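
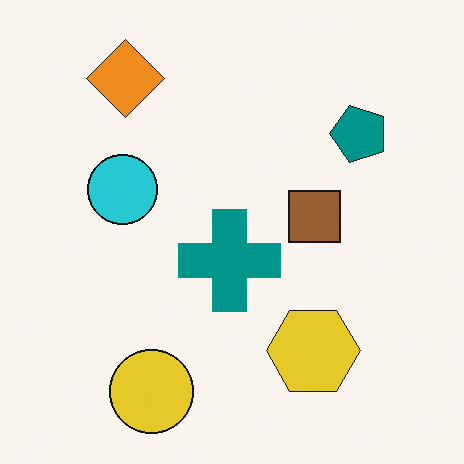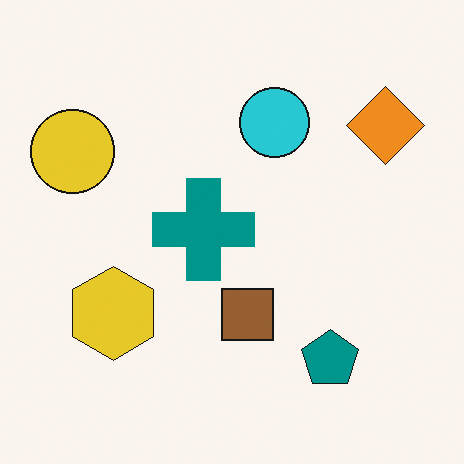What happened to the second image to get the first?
The first image is the second rotated 90° counter-clockwise.

The orange diamond sits in the top-right of the second image and the top-left of the first — consistent with a whole-image 90° counter-clockwise rotation.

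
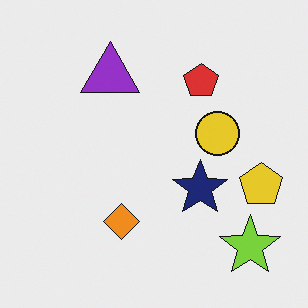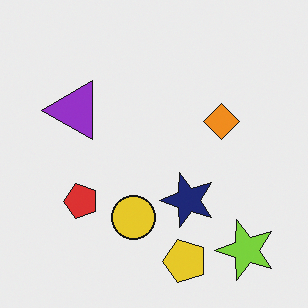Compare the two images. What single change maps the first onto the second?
It was transposed (reflected across the top-left ↔ bottom-right diagonal).

Shapes have swapped their row and column positions — what was in the top-right is now in the bottom-left — a diagonal reflection.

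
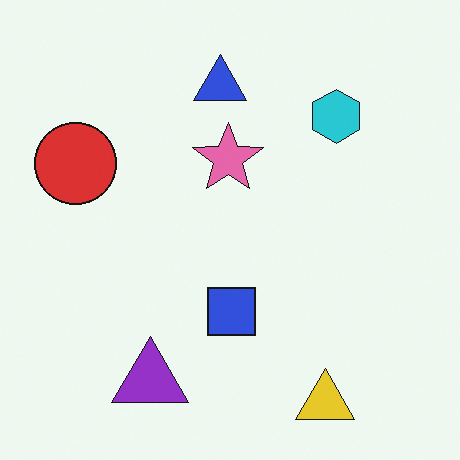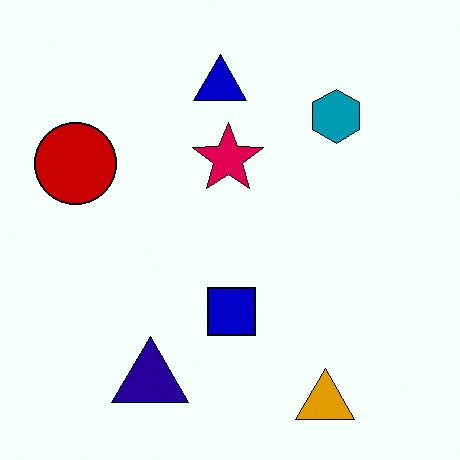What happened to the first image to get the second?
It was given much higher contrast.

Tones are pushed away from mid-grey across the whole image — a global contrast change.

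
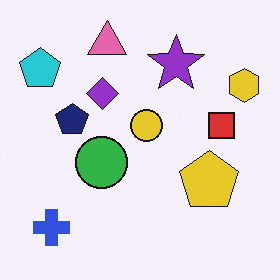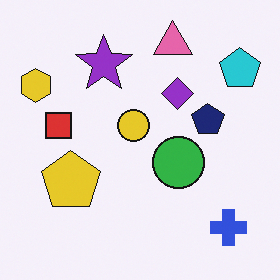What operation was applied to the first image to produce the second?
This is the original image flipped horizontally (left ↔ right).

The yellow hexagon is in the top-right of the first image and the top-left of the second — shapes on opposite sides of the vertical midline have swapped in a mirror flip.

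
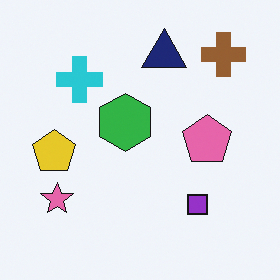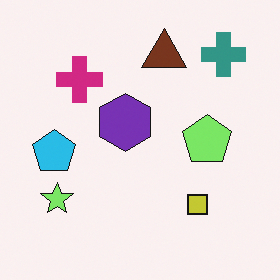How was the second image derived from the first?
The image was hue-shifted by a moderate amount.

Every shape's color has rotated by the same amount around the hue wheel — a uniform hue shift.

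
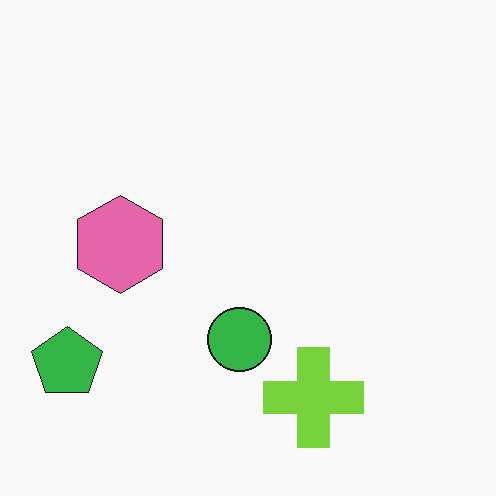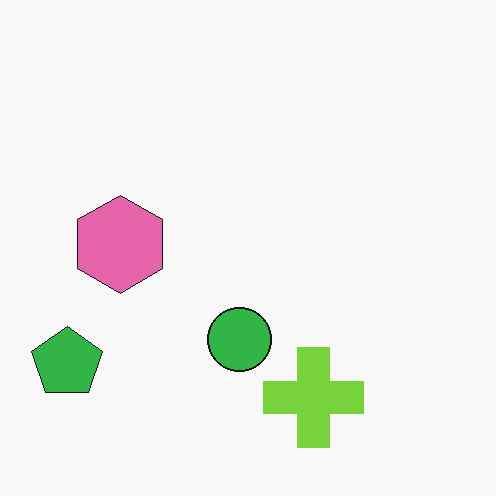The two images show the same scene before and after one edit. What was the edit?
This is the original image JPEG-compressed with visible artifacts.

Blocky 8×8 compression artifacts appear around shape edges and the flat background shows ringing — characteristic JPEG degradation.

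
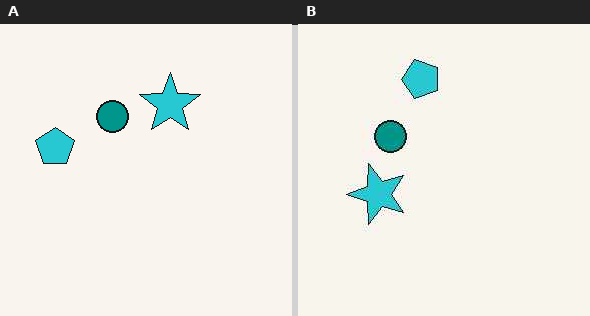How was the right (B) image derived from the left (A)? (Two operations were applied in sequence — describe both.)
It was given moderate JPEG compression, then transposed (reflected across the top-left ↔ bottom-right diagonal).

Blocky 8×8 compression artifacts appear around shape edges and the flat background shows ringing — characteristic JPEG degradation. Shapes have swapped their row and column positions — what was in the top-right is now in the bottom-left — a diagonal reflection.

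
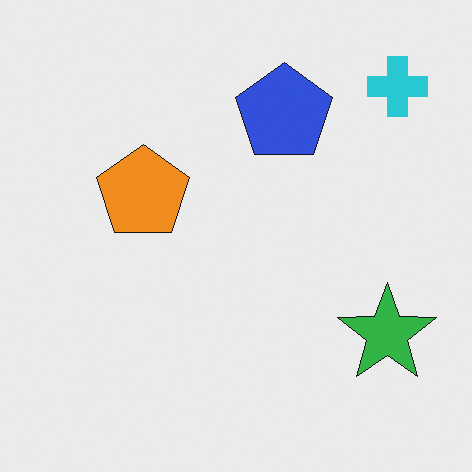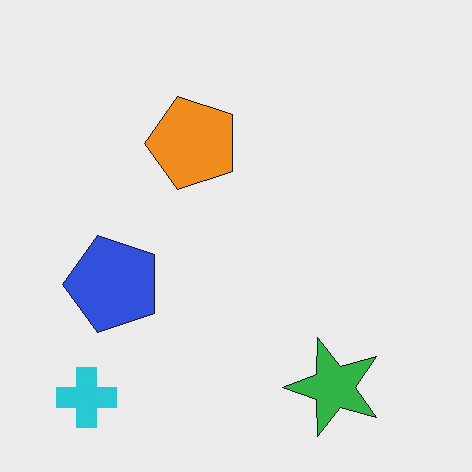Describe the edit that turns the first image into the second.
This is the original image transposed (reflected across the top-left ↔ bottom-right diagonal).

Shapes have swapped their row and column positions — what was in the top-right is now in the bottom-left — a diagonal reflection.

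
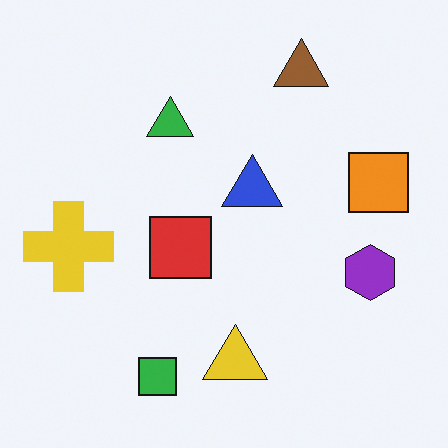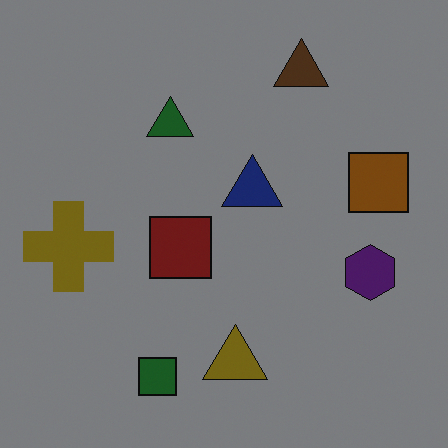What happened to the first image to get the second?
This is the original image substantially darkened.

Every pixel — background and shapes alike — is uniformly darkened.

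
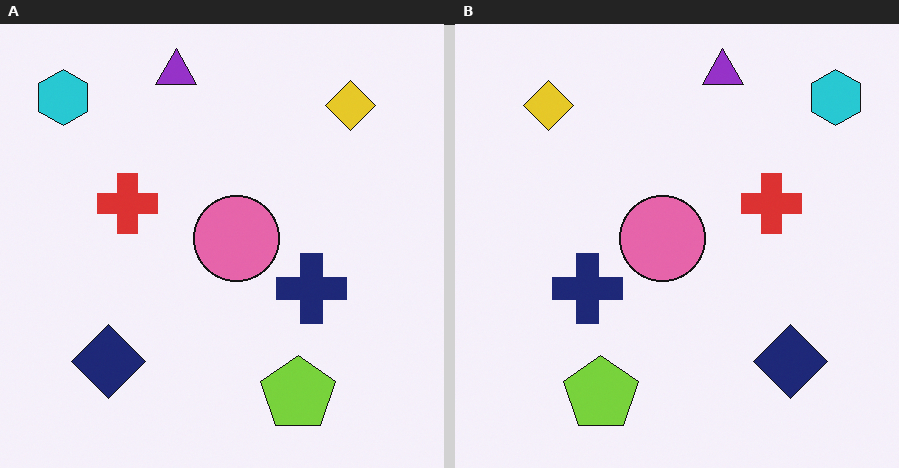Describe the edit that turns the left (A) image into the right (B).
The right (B) image is the left (A) flipped horizontally (left ↔ right).

The cyan hexagon is in the top-left of the left (A) image and the top-right of the right (B) — shapes on opposite sides of the vertical midline have swapped in a mirror flip.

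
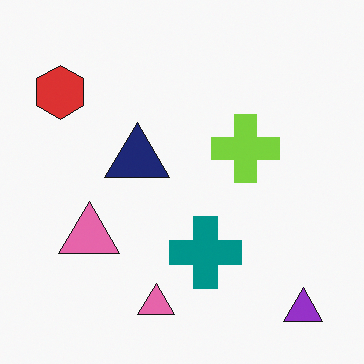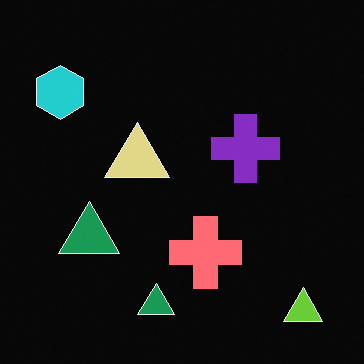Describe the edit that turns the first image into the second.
The second image is the first color-inverted (negative).

The light background has become dark and every shape's color is its complement — a photographic negative.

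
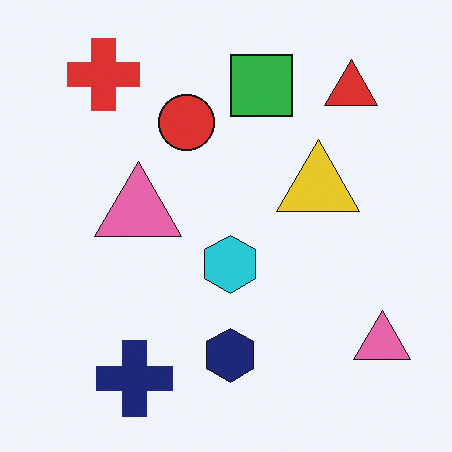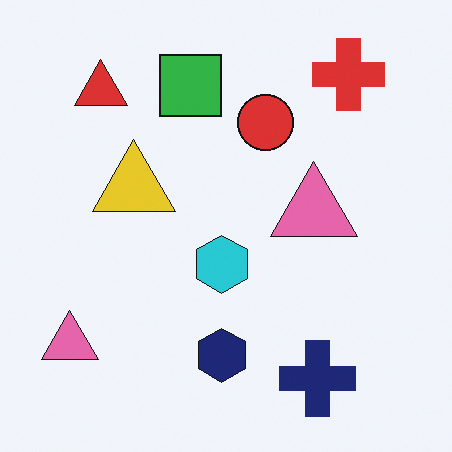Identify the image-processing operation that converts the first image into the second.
The image was flipped horizontally (left ↔ right).

The red triangle is in the top-right of the first image and the top-left of the second — shapes on opposite sides of the vertical midline have swapped in a mirror flip.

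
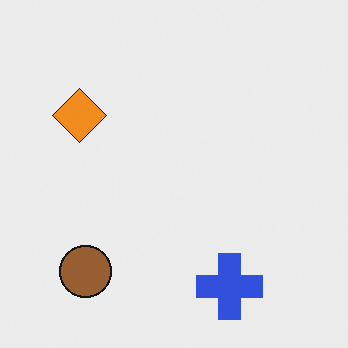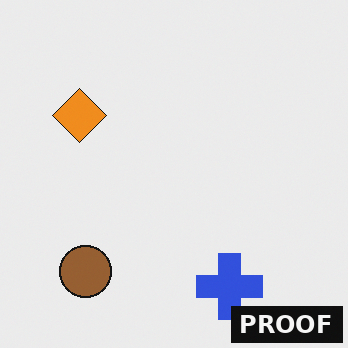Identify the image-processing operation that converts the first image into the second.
It was watermarked with the text "PROOF" in the lower-right corner.

A dark label reading "PROOF" appears in the lower-right corner.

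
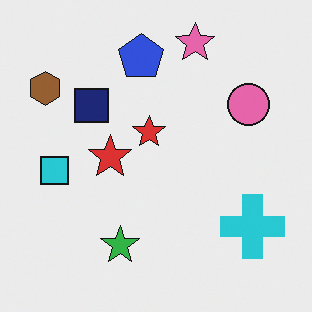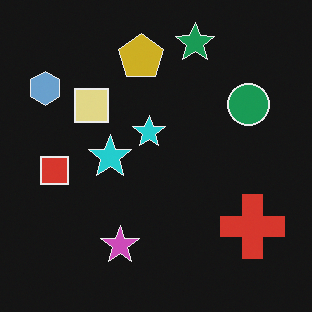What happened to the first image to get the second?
It was color-inverted (negative).

The light background has become dark and every shape's color is its complement — a photographic negative.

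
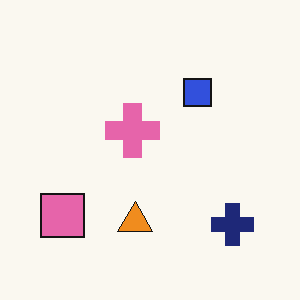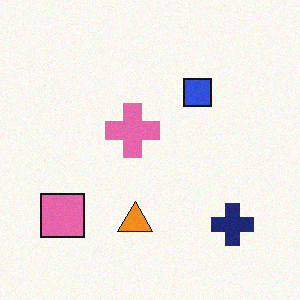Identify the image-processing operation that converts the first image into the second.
The transformation is: degraded with a light layer of grain.

Random speckle covers the whole image, including the flat background.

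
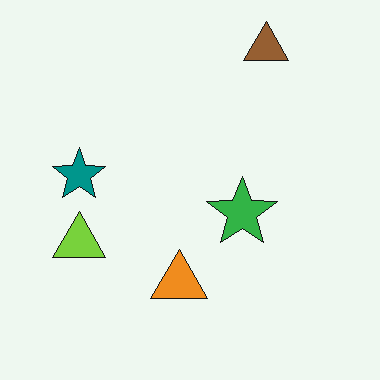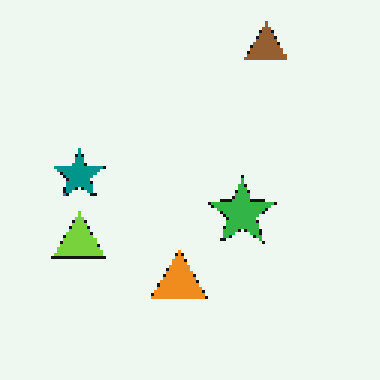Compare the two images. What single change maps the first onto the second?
The transformation is: mildly pixelated.

Shapes are reduced to large square blocks; fine edges and outlines are lost — a downscale-then-upscale (mosaic) effect.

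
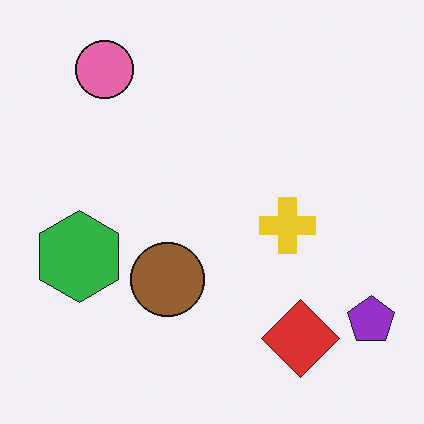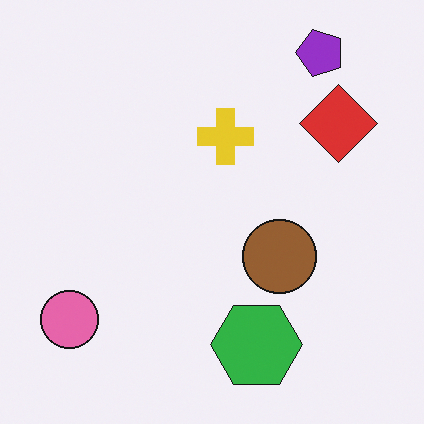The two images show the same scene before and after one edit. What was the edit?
The image was rotated 90° counter-clockwise.

The purple pentagon sits in the bottom-right of the first image and the top-right of the second — consistent with a whole-image 90° counter-clockwise rotation.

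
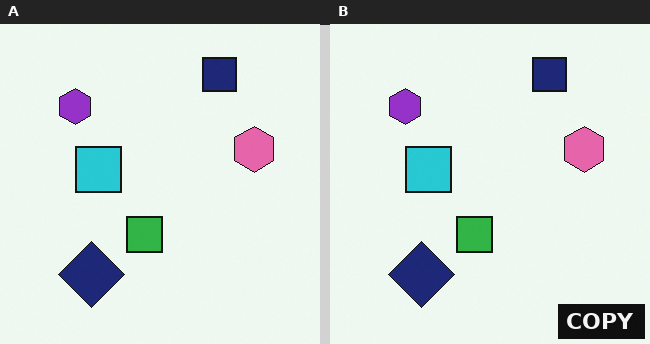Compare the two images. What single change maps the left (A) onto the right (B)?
Watermarked with the text "COPY" in the lower-right corner.

A dark label reading "COPY" appears in the lower-right corner.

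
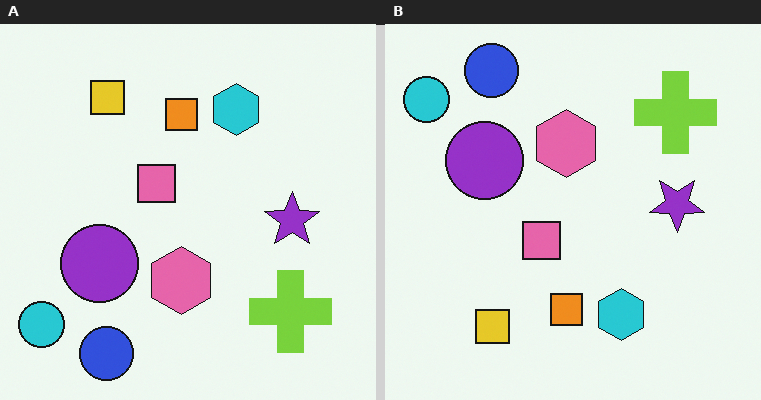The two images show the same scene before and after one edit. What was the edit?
Flipped vertically (top ↔ bottom).

The blue circle is in the bottom-left of the left (A) image and the top-left of the right (B) — shapes on opposite sides of the horizontal midline have swapped in a mirror flip.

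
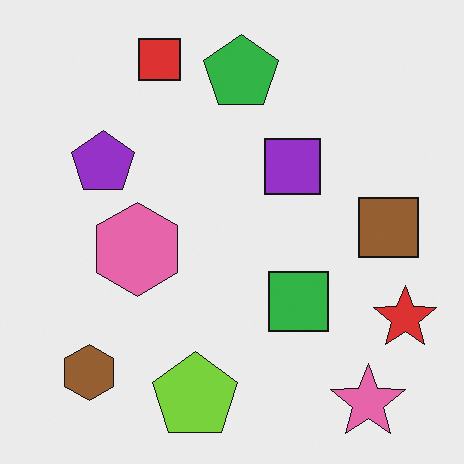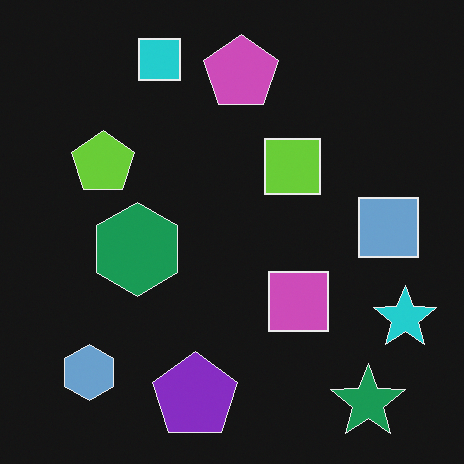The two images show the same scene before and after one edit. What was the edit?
Color-inverted (negative).

The light background has become dark and every shape's color is its complement — a photographic negative.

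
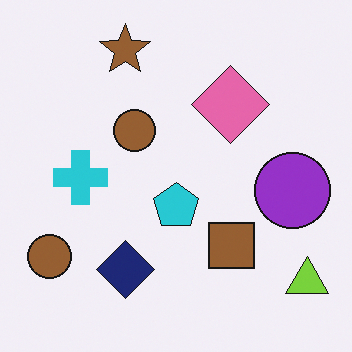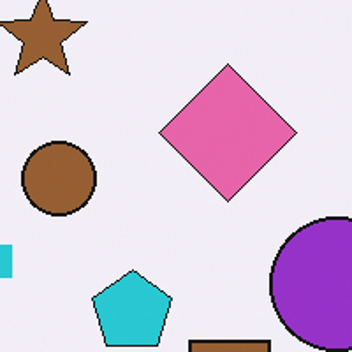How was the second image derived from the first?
This is the original image cropped tightly and scaled back up.

The visible shapes are larger and the field of view is narrower; shapes near the original edges may be partly or wholly outside the frame — a crop-and-rescale.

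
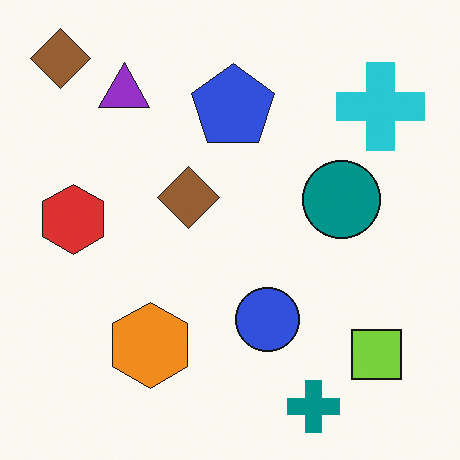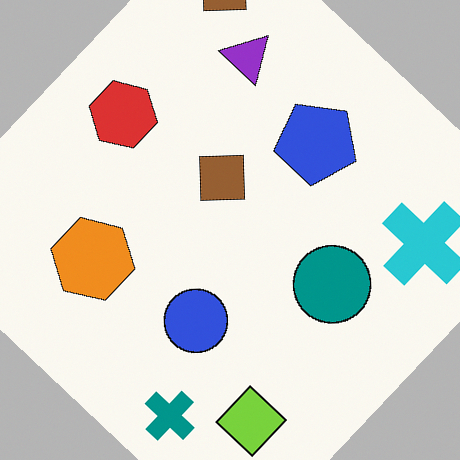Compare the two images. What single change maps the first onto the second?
Rotated clockwise by a large amount — several tens of degrees.

Every shape is tilted by the same angle and the image corners show triangular fill wedges — a whole-image rotation by a non-right angle.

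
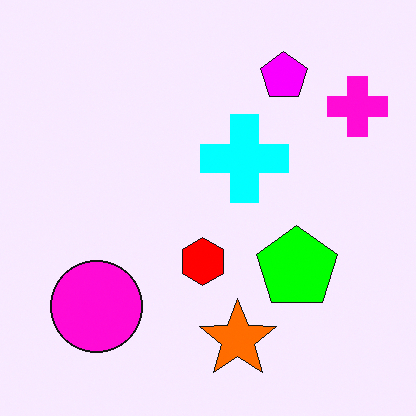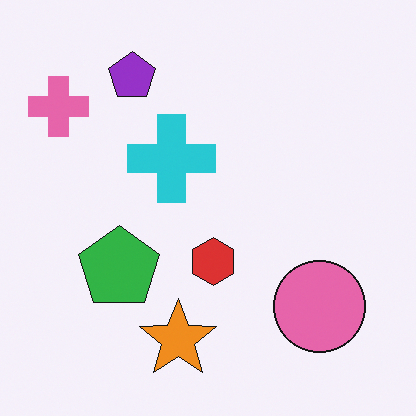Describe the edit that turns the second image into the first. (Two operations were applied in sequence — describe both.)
The transformation is: heavily oversaturated, then flipped horizontally (left ↔ right).

All colors are more vivid — a global saturation change. The pink cross is in the top-left of the second image and the top-right of the first — shapes on opposite sides of the vertical midline have swapped in a mirror flip.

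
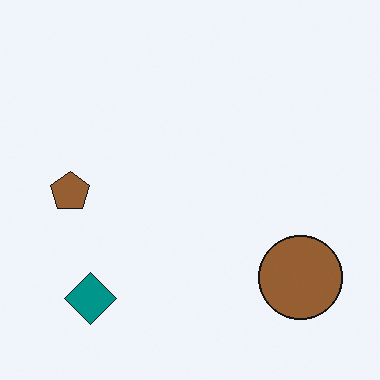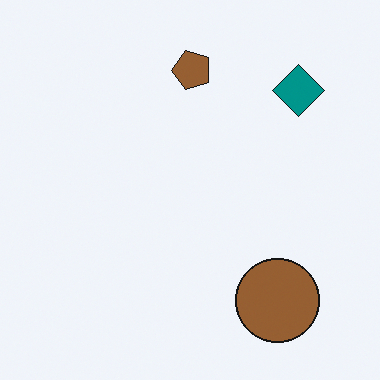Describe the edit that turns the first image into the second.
Transposed (reflected across the top-left ↔ bottom-right diagonal).

Shapes have swapped their row and column positions — what was in the top-right is now in the bottom-left — a diagonal reflection.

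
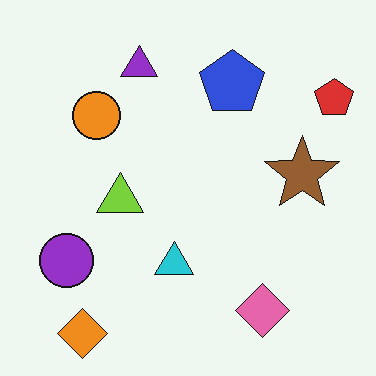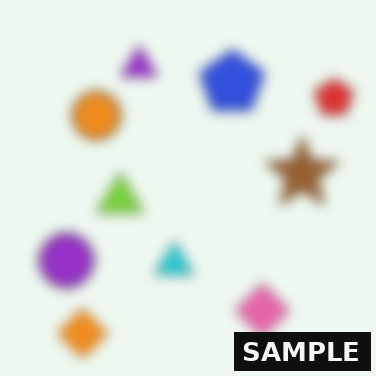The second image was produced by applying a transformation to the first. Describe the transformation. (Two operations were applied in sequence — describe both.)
The transformation is: heavily blurred, then watermarked with the text "SAMPLE" in the lower-right corner.

Shape edges and outlines are uniformly softened across the whole image. A dark label reading "SAMPLE" appears in the lower-right corner.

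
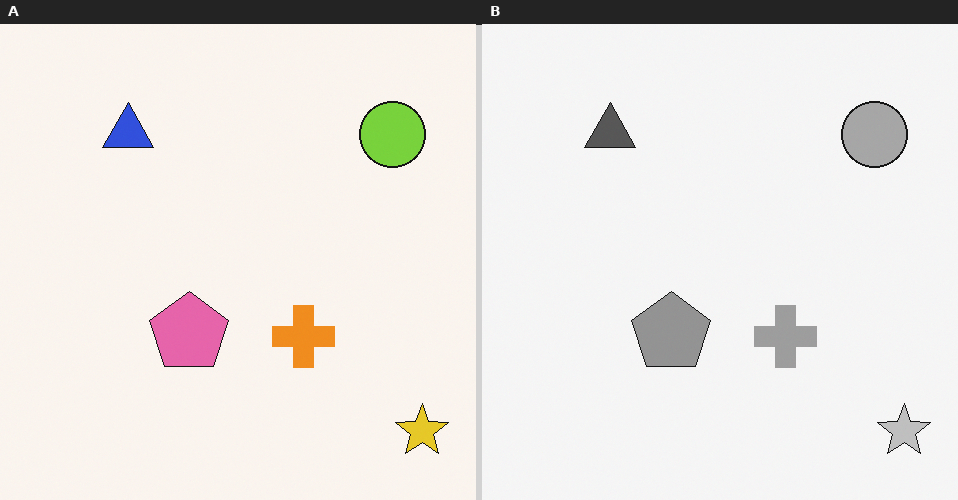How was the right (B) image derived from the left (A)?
The image was converted to grayscale.

All color is removed — every shape is now a shade of grey.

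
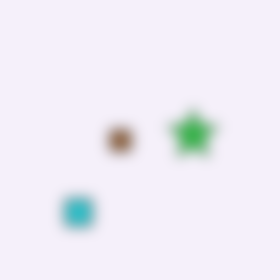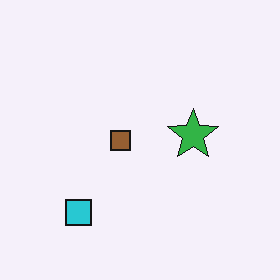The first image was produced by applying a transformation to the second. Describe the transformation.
It was heavily blurred.

Shape edges and outlines are uniformly softened across the whole image.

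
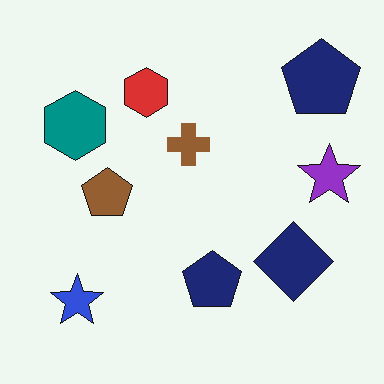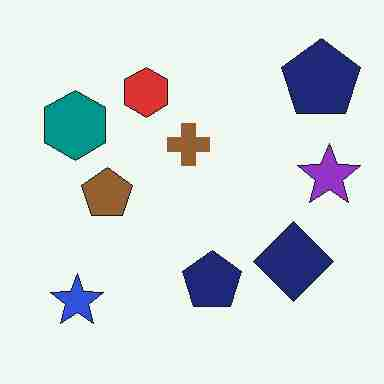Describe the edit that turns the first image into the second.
The transformation is: degraded with heavy JPEG compression.

Blocky 8×8 compression artifacts appear around shape edges and the flat background shows ringing — characteristic JPEG degradation.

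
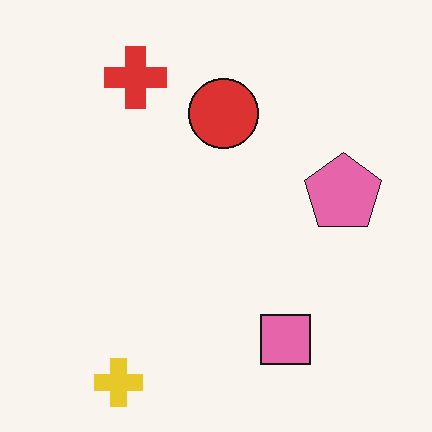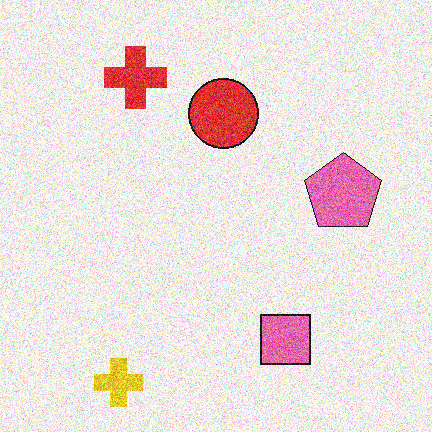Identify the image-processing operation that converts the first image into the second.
The second image is the first degraded with strong gaussian noise.

Random speckle covers the whole image, including the flat background.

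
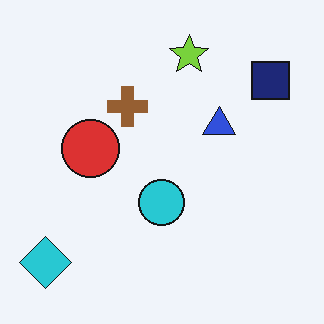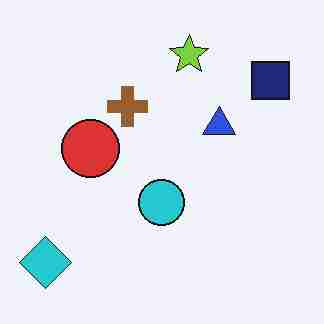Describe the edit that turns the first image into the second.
Degraded with heavy JPEG compression.

Blocky 8×8 compression artifacts appear around shape edges and the flat background shows ringing — characteristic JPEG degradation.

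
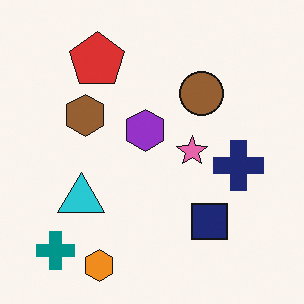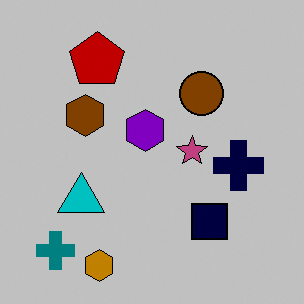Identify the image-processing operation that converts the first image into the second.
It was aggressively posterized.

Each flat color has snapped to a coarser quantized level — most visibly, the near-white background has dropped to a flat grey.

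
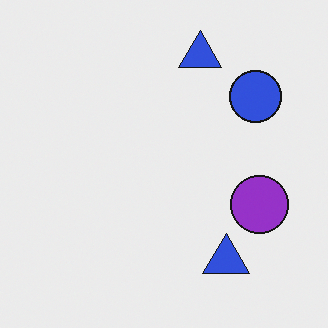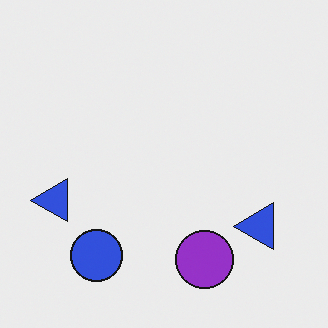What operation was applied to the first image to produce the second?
This is the original image transposed (reflected across the top-left ↔ bottom-right diagonal).

Shapes have swapped their row and column positions — what was in the top-right is now in the bottom-left — a diagonal reflection.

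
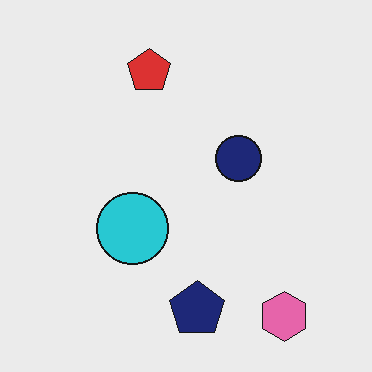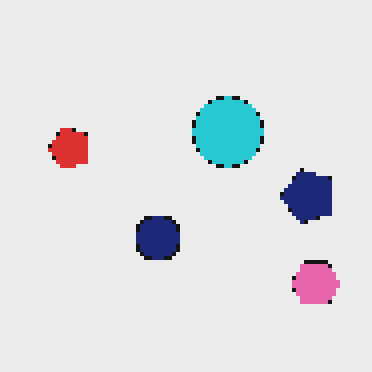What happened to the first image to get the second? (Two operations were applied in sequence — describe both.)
This is the original image transposed (reflected across the top-left ↔ bottom-right diagonal), then mildly pixelated.

Shapes have swapped their row and column positions — what was in the top-right is now in the bottom-left — a diagonal reflection. Shapes are reduced to large square blocks; fine edges and outlines are lost — a downscale-then-upscale (mosaic) effect.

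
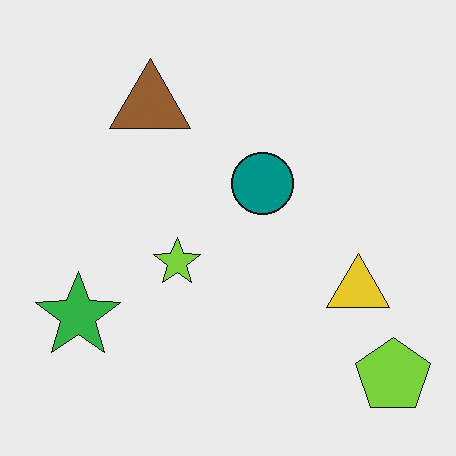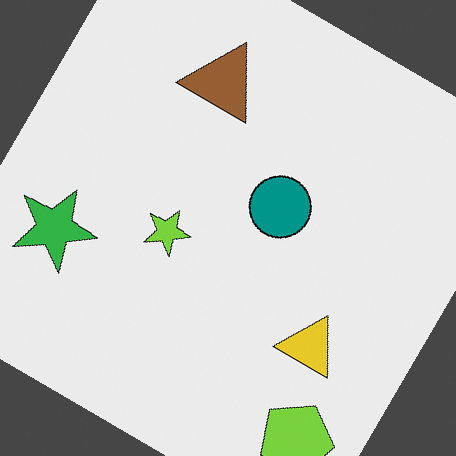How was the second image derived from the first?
It was rotated clockwise by a large amount — several tens of degrees.

Every shape is tilted by the same angle and the image corners show triangular fill wedges — a whole-image rotation by a non-right angle.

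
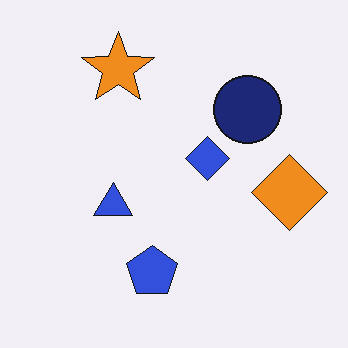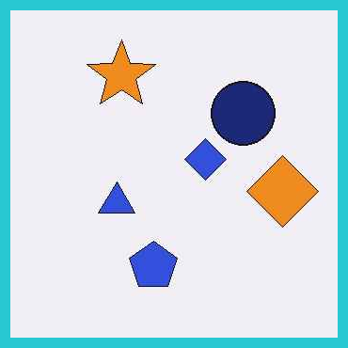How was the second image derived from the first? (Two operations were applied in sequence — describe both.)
The second image is the first JPEG-compressed with visible artifacts, then framed with a cyan border.

Blocky 8×8 compression artifacts appear around shape edges and the flat background shows ringing — characteristic JPEG degradation. A solid cyan frame runs around the edge of the second image, with the content slightly shrunk inside it.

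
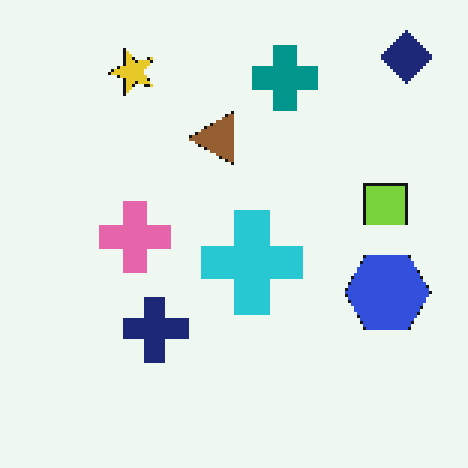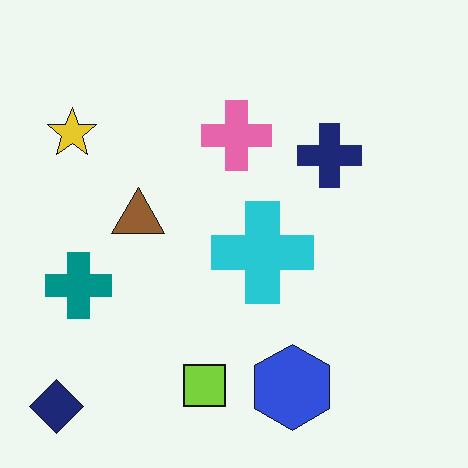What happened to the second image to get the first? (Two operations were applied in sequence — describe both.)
The first image is the second mildly pixelated, then transposed (reflected across the top-left ↔ bottom-right diagonal).

Shapes are reduced to large square blocks; fine edges and outlines are lost — a downscale-then-upscale (mosaic) effect. Shapes have swapped their row and column positions — what was in the top-right is now in the bottom-left — a diagonal reflection.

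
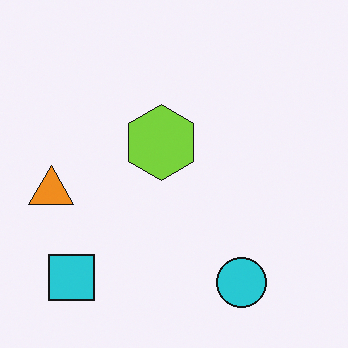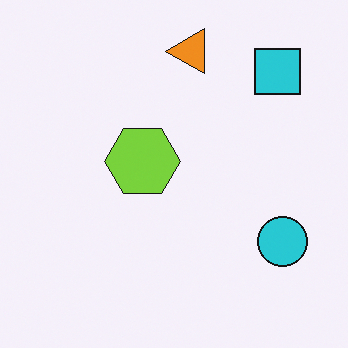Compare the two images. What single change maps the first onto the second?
The transformation is: transposed (reflected across the top-left ↔ bottom-right diagonal).

Shapes have swapped their row and column positions — what was in the top-right is now in the bottom-left — a diagonal reflection.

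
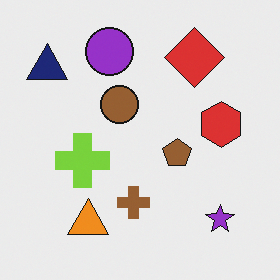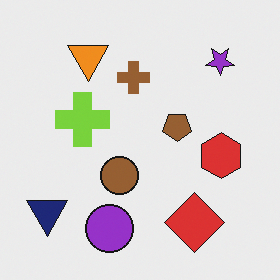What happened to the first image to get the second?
The image was flipped vertically (top ↔ bottom).

The purple circle is in the top of the first image and the bottom of the second — shapes on opposite sides of the horizontal midline have swapped in a mirror flip.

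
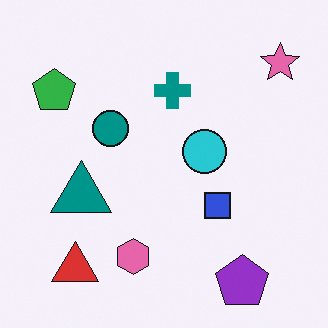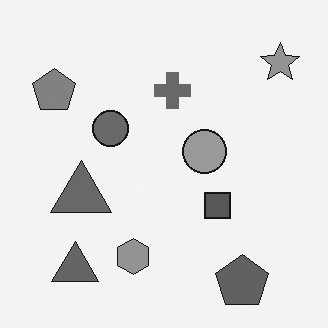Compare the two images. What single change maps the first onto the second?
It was converted to grayscale.

All color is removed — every shape is now a shade of grey.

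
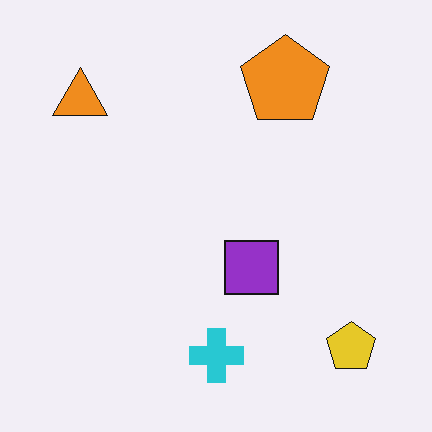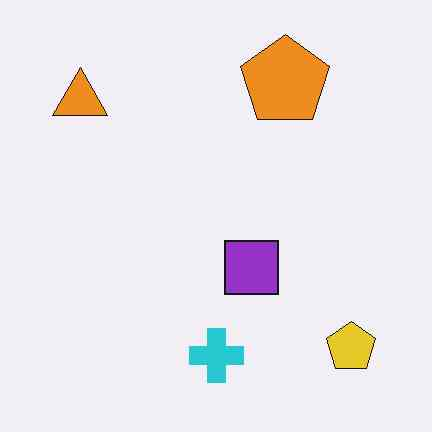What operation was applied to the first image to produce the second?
This is the original image given moderate JPEG compression.

Blocky 8×8 compression artifacts appear around shape edges and the flat background shows ringing — characteristic JPEG degradation.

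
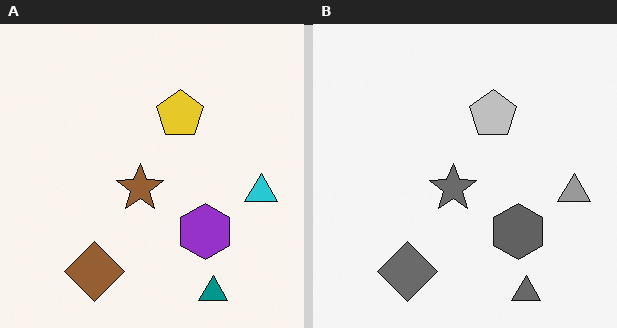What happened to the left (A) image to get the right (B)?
Converted to grayscale.

All color is removed — every shape is now a shade of grey.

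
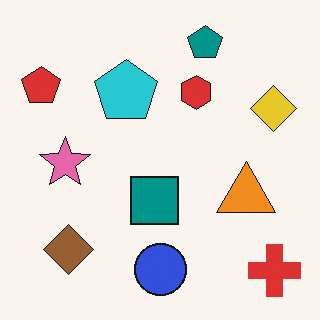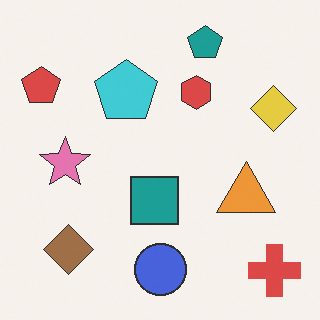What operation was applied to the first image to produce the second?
The image was given slightly reduced contrast.

Tones are pushed toward mid-grey across the whole image — a global contrast change.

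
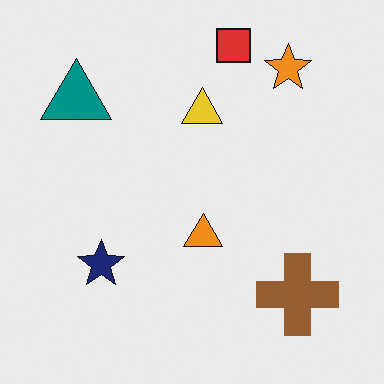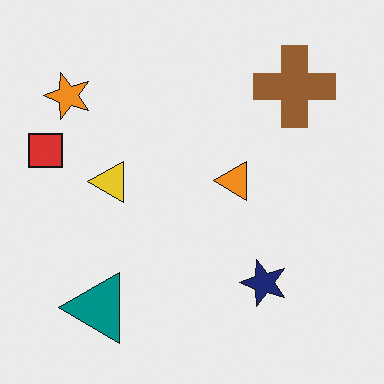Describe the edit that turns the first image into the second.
Rotated 90° counter-clockwise.

The orange star sits in the top-right of the first image and the top-left of the second — consistent with a whole-image 90° counter-clockwise rotation.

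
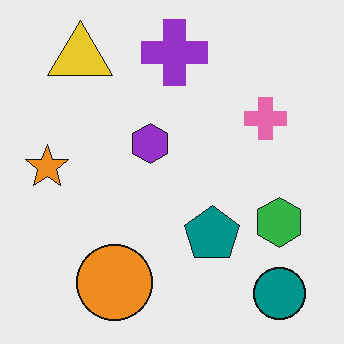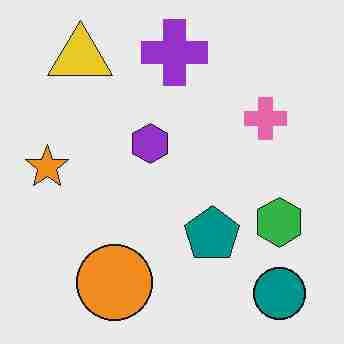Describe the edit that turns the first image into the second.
The second image is the first heavily JPEG-compressed with obvious blocking artifacts.

Blocky 8×8 compression artifacts appear around shape edges and the flat background shows ringing — characteristic JPEG degradation.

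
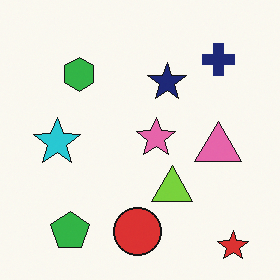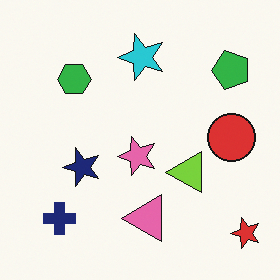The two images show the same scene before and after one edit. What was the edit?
This is the original image transposed (reflected across the top-left ↔ bottom-right diagonal).

Shapes have swapped their row and column positions — what was in the top-right is now in the bottom-left — a diagonal reflection.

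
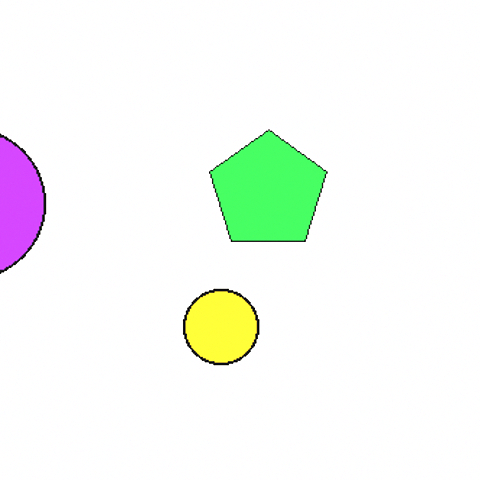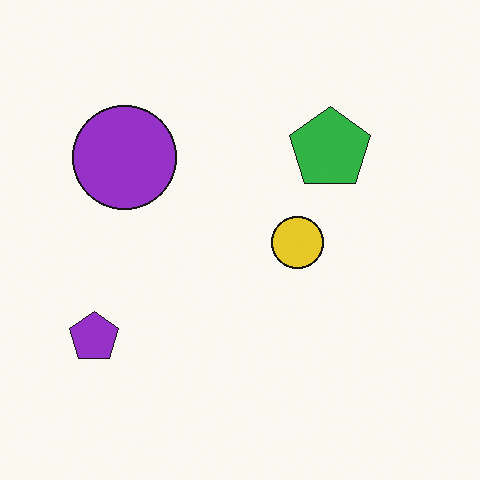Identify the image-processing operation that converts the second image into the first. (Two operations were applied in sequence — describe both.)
The first image is the second cropped to a modestly smaller region and rescaled, then noticeably brightened.

The visible shapes are larger and the field of view is narrower; shapes near the original edges may be partly or wholly outside the frame — a crop-and-rescale. Every pixel — background and shapes alike — is uniformly brightened.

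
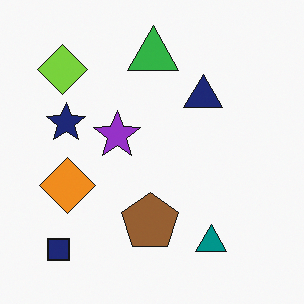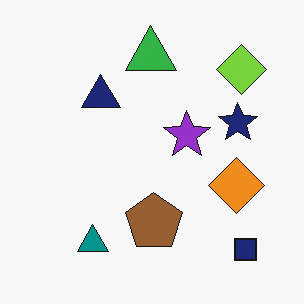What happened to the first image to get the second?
It was flipped horizontally (left ↔ right).

The navy square is in the bottom-left of the first image and the bottom-right of the second — shapes on opposite sides of the vertical midline have swapped in a mirror flip.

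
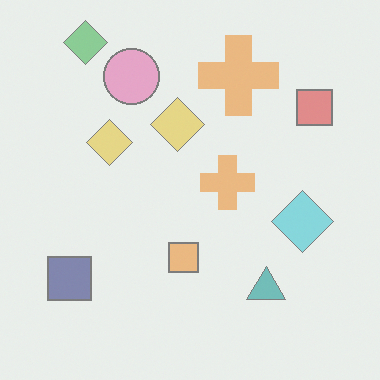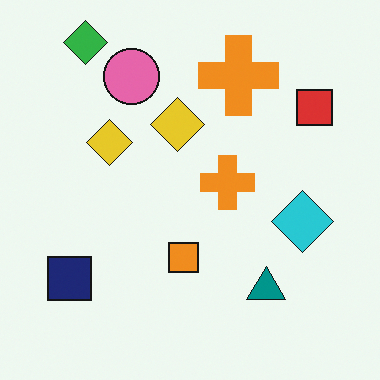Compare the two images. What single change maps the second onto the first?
It was given much lower contrast.

Tones are pushed toward mid-grey across the whole image — a global contrast change.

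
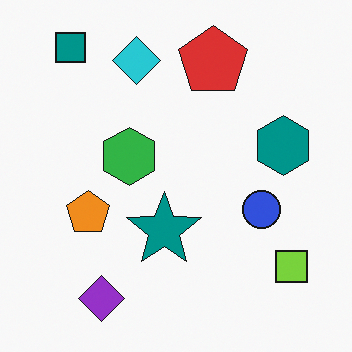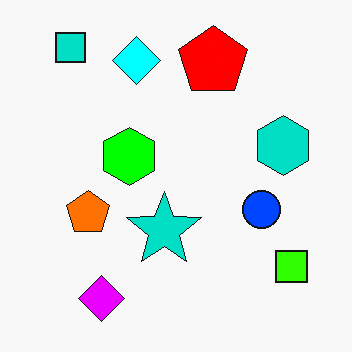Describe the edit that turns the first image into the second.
The second image is the first made much more vivid (saturation change).

All colors are more vivid — a global saturation change.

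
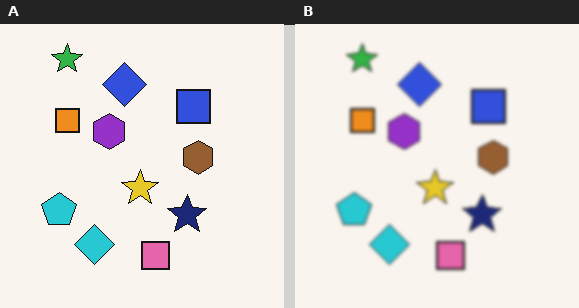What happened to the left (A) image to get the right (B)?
Given a subtle gaussian blur.

Shape edges and outlines are uniformly softened across the whole image.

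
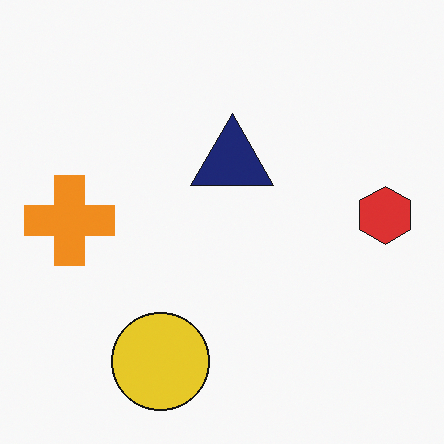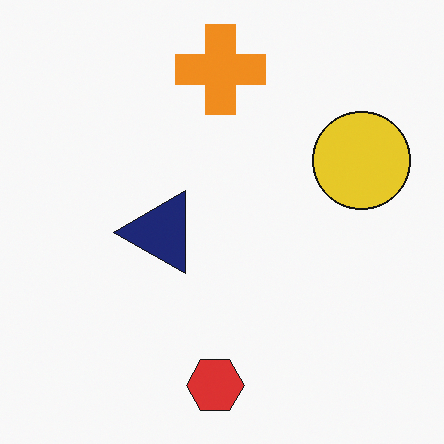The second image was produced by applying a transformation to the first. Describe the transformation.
The second image is the first transposed (reflected across the top-left ↔ bottom-right diagonal).

Shapes have swapped their row and column positions — what was in the top-right is now in the bottom-left — a diagonal reflection.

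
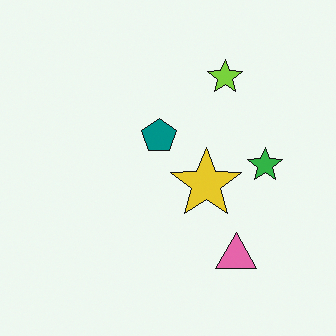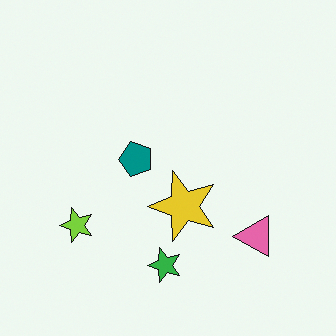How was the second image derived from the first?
This is the original image transposed (reflected across the top-left ↔ bottom-right diagonal).

Shapes have swapped their row and column positions — what was in the top-right is now in the bottom-left — a diagonal reflection.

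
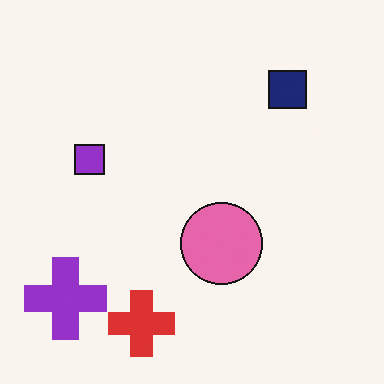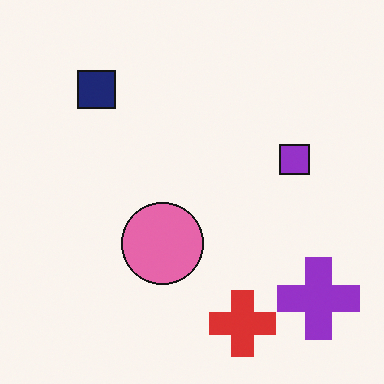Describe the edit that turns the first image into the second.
Flipped horizontally (left ↔ right).

The purple cross is in the bottom-left of the first image and the bottom-right of the second — shapes on opposite sides of the vertical midline have swapped in a mirror flip.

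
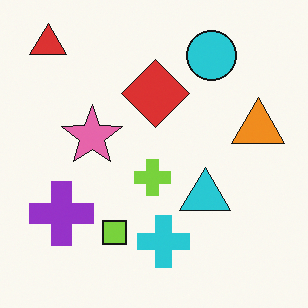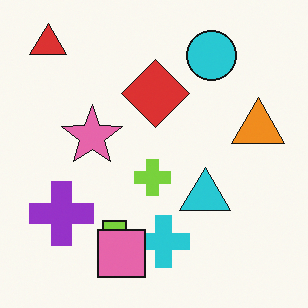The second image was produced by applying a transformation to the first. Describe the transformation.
This is the original image overlaid with an additional pink square.

A pink square appears in the second image that is absent from the first.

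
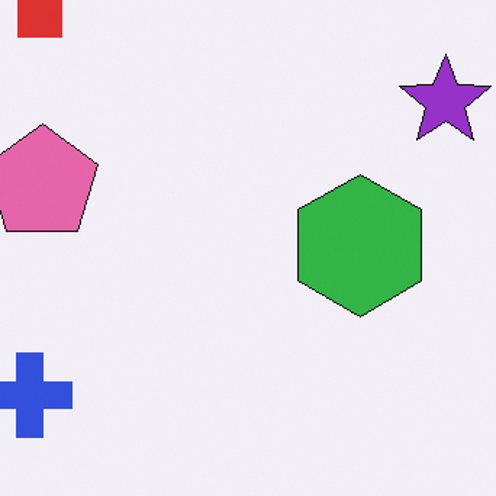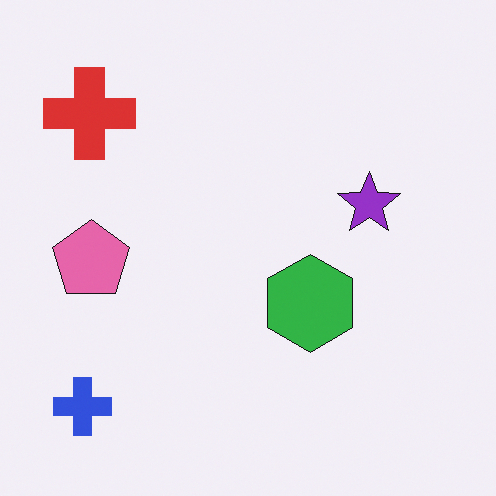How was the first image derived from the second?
It was cropped slightly and scaled back up.

The visible shapes are larger and the field of view is narrower; shapes near the original edges may be partly or wholly outside the frame — a crop-and-rescale.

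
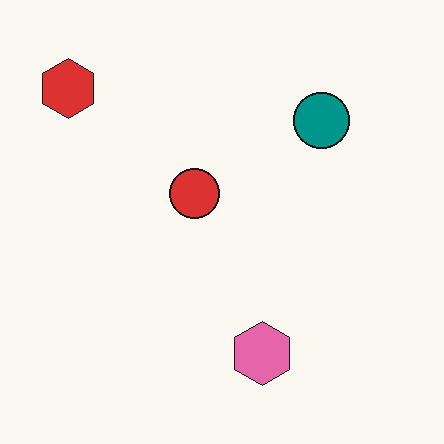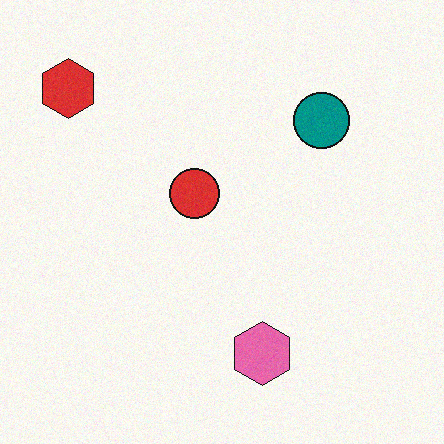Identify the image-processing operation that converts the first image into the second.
The second image is the first degraded with light additive noise.

Random speckle covers the whole image, including the flat background.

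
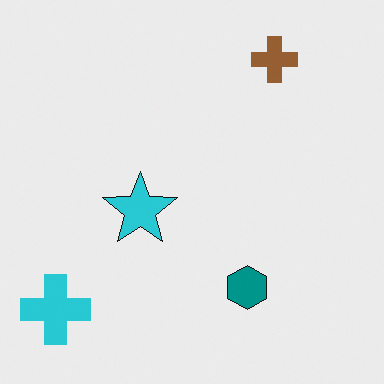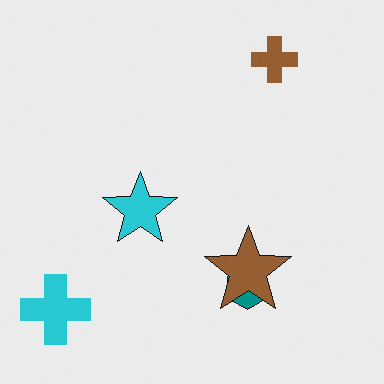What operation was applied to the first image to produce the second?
Overlaid with an additional brown star.

A brown star appears in the second image that is absent from the first.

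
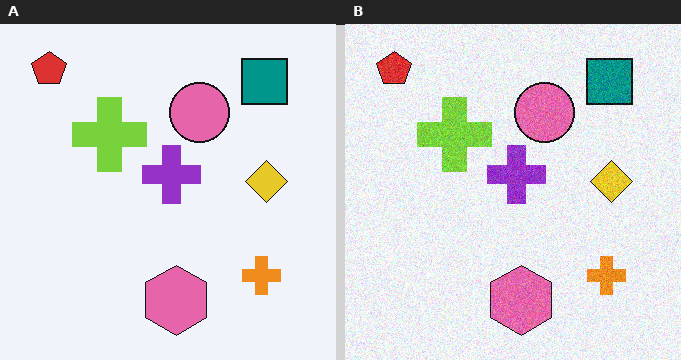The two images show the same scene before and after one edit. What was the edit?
The image was degraded with visible gaussian noise.

Random speckle covers the whole image, including the flat background.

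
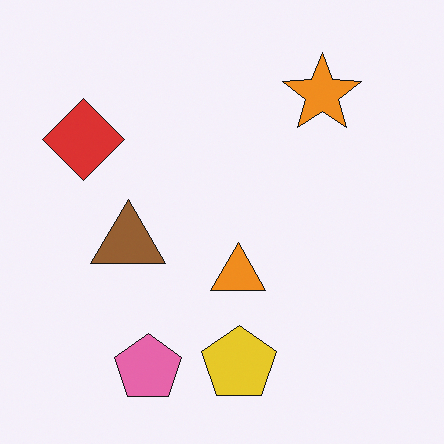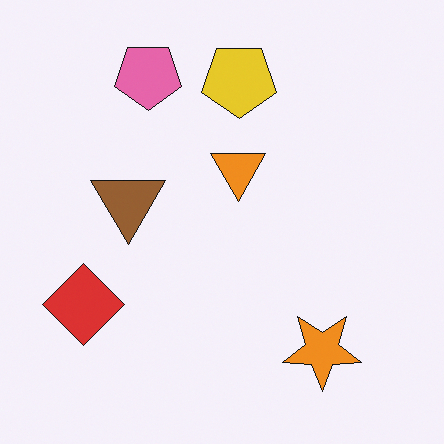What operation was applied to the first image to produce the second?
The transformation is: flipped vertically (top ↔ bottom).

The pink pentagon is in the bottom of the first image and the top of the second — shapes on opposite sides of the horizontal midline have swapped in a mirror flip.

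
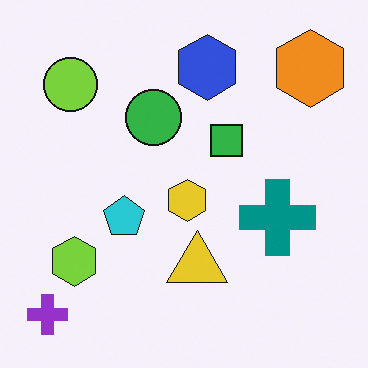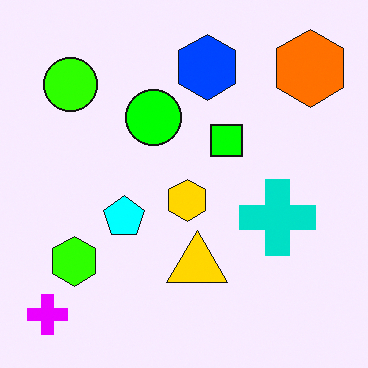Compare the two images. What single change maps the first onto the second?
It was made much more vivid (saturation change).

All colors are more vivid — a global saturation change.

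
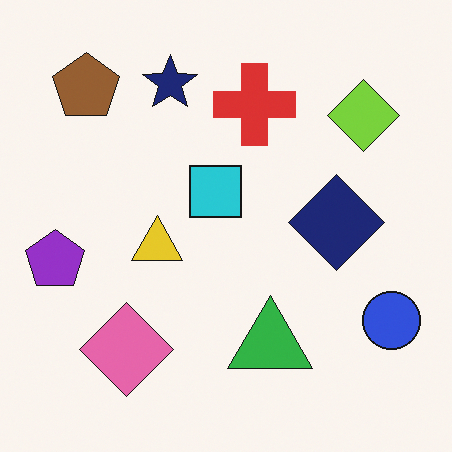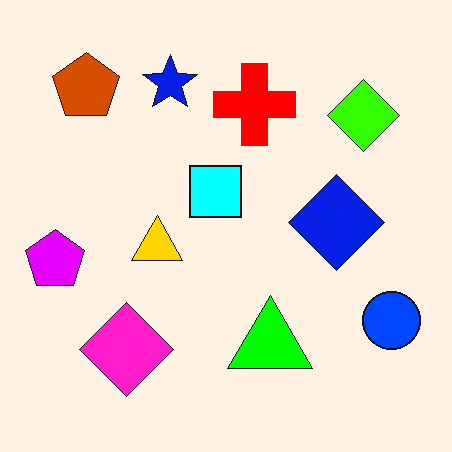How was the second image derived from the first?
Heavily oversaturated.

All colors are more vivid — a global saturation change.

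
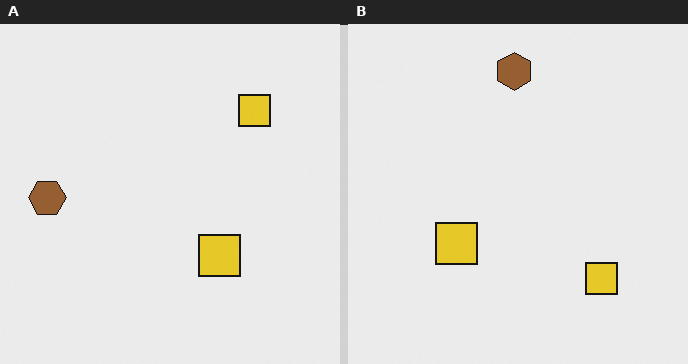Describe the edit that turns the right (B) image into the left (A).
It was rotated 90° counter-clockwise.

The brown hexagon sits in the top of the right (B) image and the left of the left (A) — consistent with a whole-image 90° counter-clockwise rotation.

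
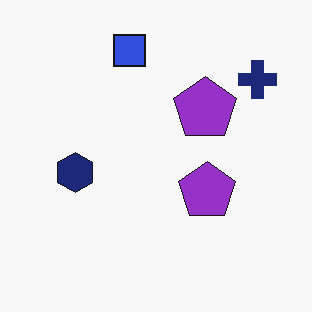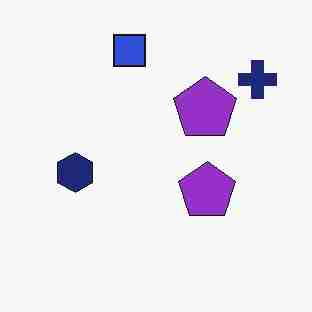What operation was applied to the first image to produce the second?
The image was degraded with heavy JPEG compression.

Blocky 8×8 compression artifacts appear around shape edges and the flat background shows ringing — characteristic JPEG degradation.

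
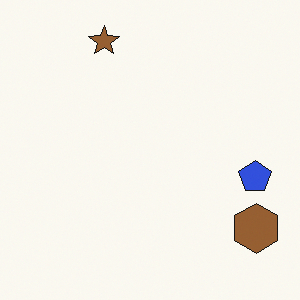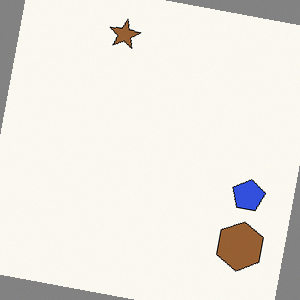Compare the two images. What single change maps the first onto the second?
The transformation is: rotated clockwise by a slight angle.

Every shape is tilted by the same angle and the image corners show triangular fill wedges — a whole-image rotation by a non-right angle.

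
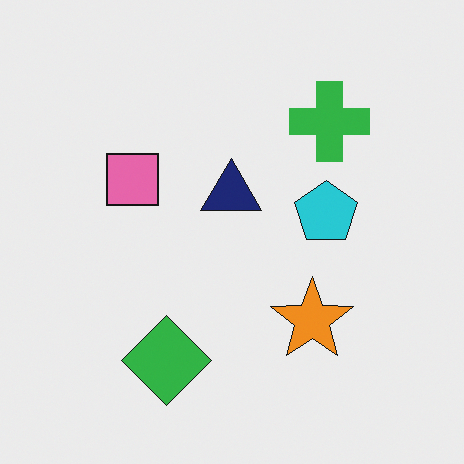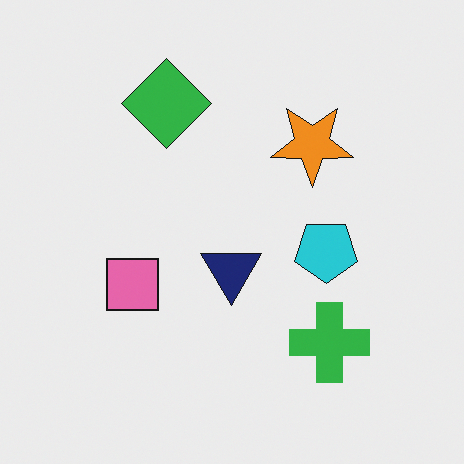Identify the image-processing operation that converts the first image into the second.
The transformation is: flipped vertically (top ↔ bottom).

The green diamond is in the bottom of the first image and the top of the second — shapes on opposite sides of the horizontal midline have swapped in a mirror flip.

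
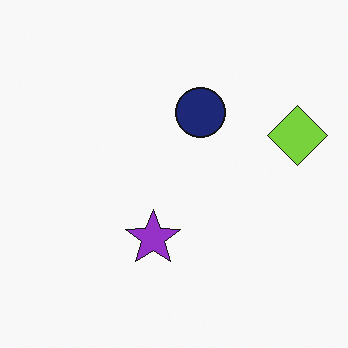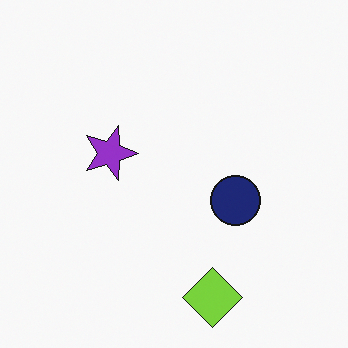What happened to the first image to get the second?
Rotated 90° clockwise.

The lime diamond sits in the right of the first image and the bottom of the second — consistent with a whole-image 90° clockwise rotation.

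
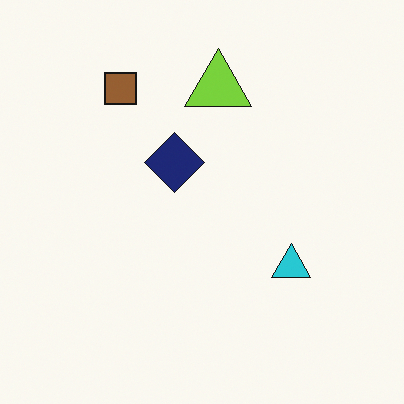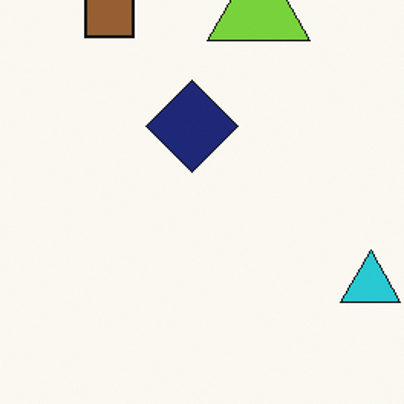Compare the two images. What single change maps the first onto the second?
The transformation is: cropped to a modestly smaller region and rescaled.

The visible shapes are larger and the field of view is narrower; shapes near the original edges may be partly or wholly outside the frame — a crop-and-rescale.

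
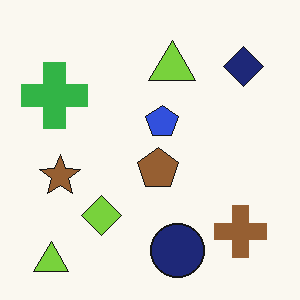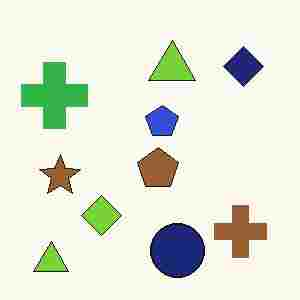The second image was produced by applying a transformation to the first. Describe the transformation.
This is the original image degraded with heavy JPEG compression.

Blocky 8×8 compression artifacts appear around shape edges and the flat background shows ringing — characteristic JPEG degradation.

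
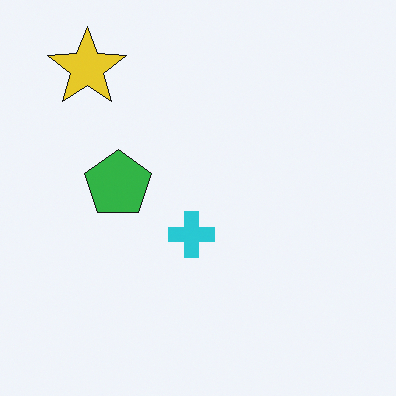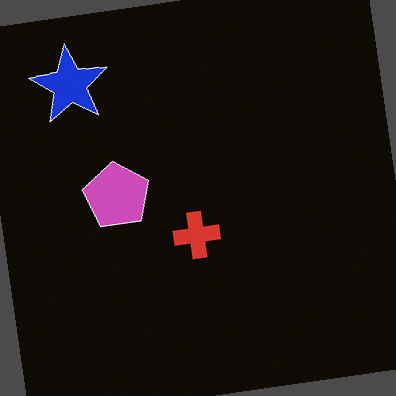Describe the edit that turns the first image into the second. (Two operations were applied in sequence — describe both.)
Rotated counter-clockwise by a few degrees, then color-inverted (negative).

Every shape is tilted by the same angle and the image corners show triangular fill wedges — a whole-image rotation by a non-right angle. The light background has become dark and every shape's color is its complement — a photographic negative.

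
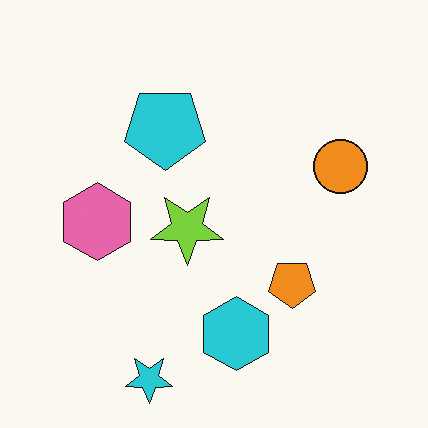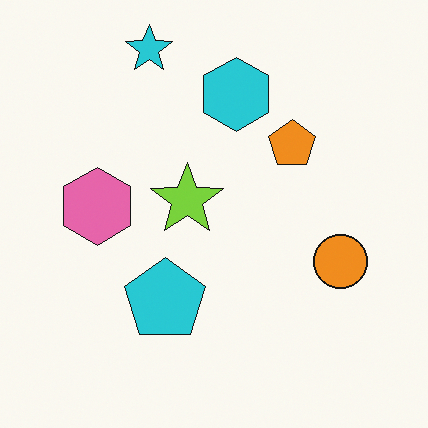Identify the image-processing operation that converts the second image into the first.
The first image is the second flipped vertically (top ↔ bottom).

The cyan star is in the top of the second image and the bottom of the first — shapes on opposite sides of the horizontal midline have swapped in a mirror flip.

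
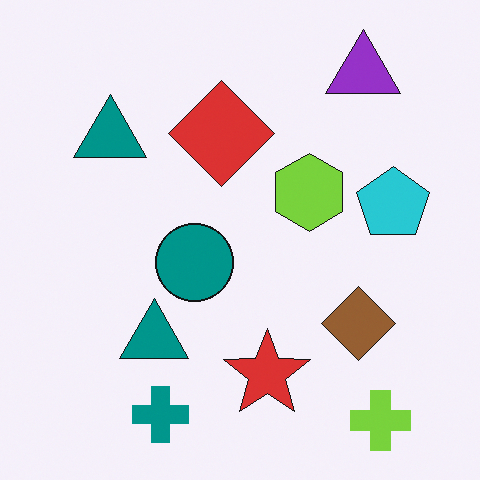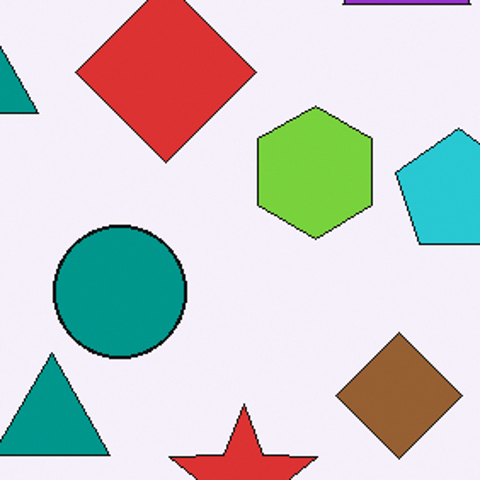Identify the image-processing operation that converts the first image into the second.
The image was cropped tightly and scaled back up.

The visible shapes are larger and the field of view is narrower; shapes near the original edges may be partly or wholly outside the frame — a crop-and-rescale.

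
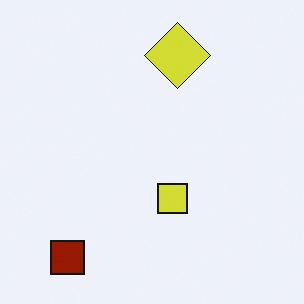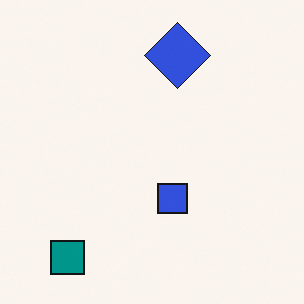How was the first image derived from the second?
This is the original image hue-shifted through roughly half the color wheel.

Every shape's color has rotated by the same amount around the hue wheel — a uniform hue shift.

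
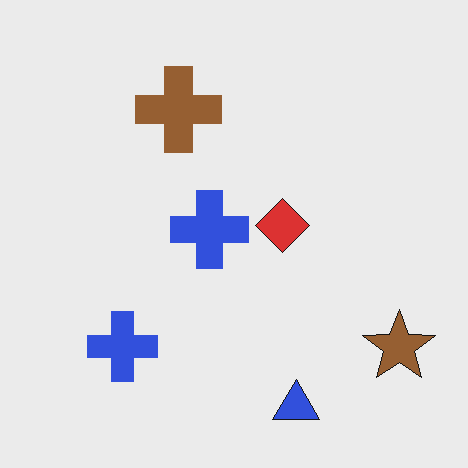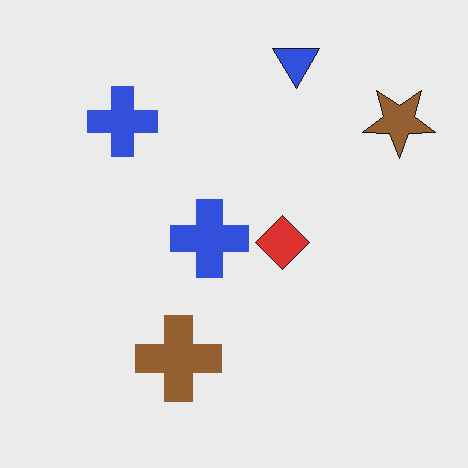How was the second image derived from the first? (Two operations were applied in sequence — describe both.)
The image was flipped vertically (top ↔ bottom), then JPEG-compressed with visible artifacts.

The blue triangle is in the bottom of the first image and the top of the second — shapes on opposite sides of the horizontal midline have swapped in a mirror flip. Blocky 8×8 compression artifacts appear around shape edges and the flat background shows ringing — characteristic JPEG degradation.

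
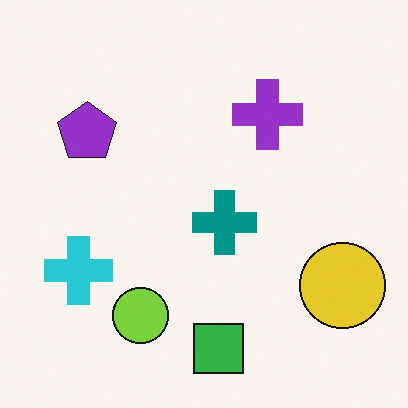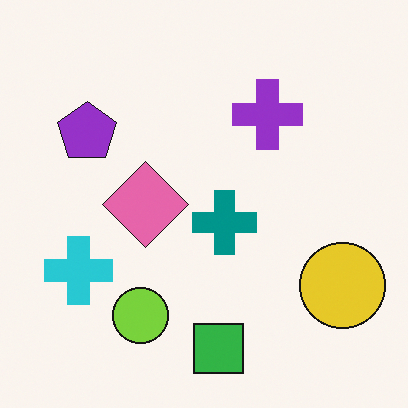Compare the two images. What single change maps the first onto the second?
The transformation is: overlaid with an additional pink diamond.

A pink diamond appears in the second image that is absent from the first.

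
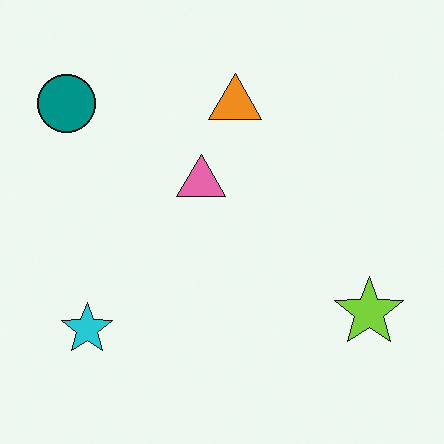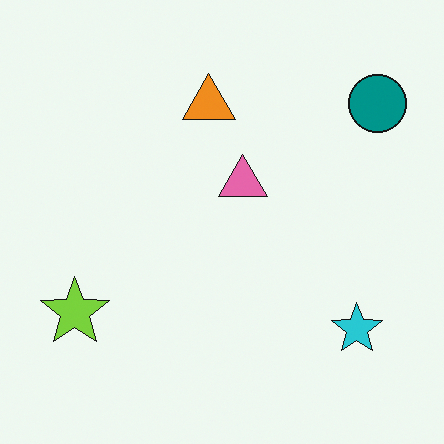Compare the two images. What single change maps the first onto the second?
Flipped horizontally (left ↔ right).

The teal circle is in the top-left of the first image and the top-right of the second — shapes on opposite sides of the vertical midline have swapped in a mirror flip.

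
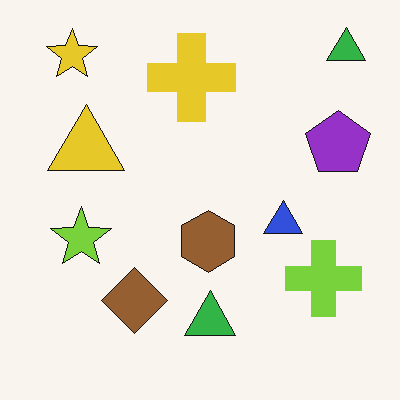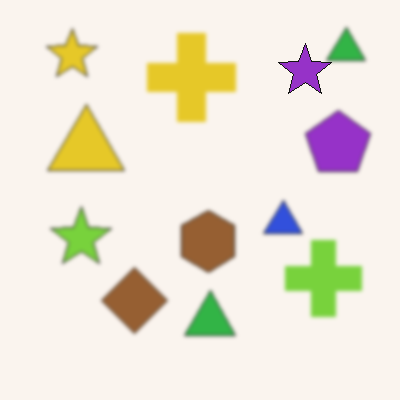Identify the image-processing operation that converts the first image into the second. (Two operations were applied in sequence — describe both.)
The second image is the first lightly blurred, then overlaid with an additional purple star.

Shape edges and outlines are uniformly softened across the whole image. A purple star appears in the second image that is absent from the first.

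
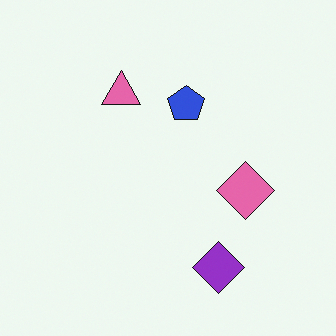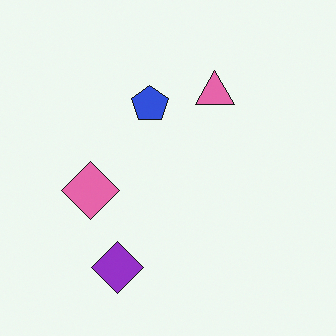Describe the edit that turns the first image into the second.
The transformation is: flipped horizontally (left ↔ right).

The pink diamond is in the right of the first image and the left of the second — shapes on opposite sides of the vertical midline have swapped in a mirror flip.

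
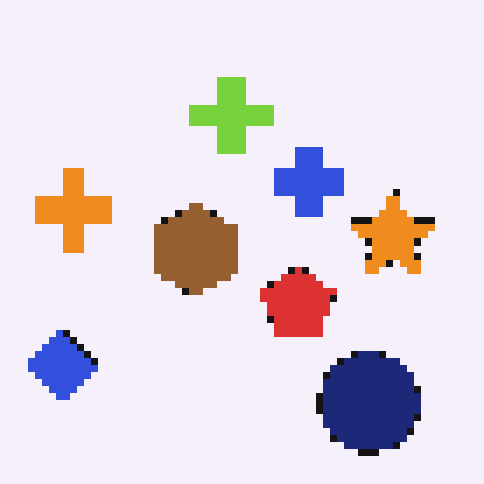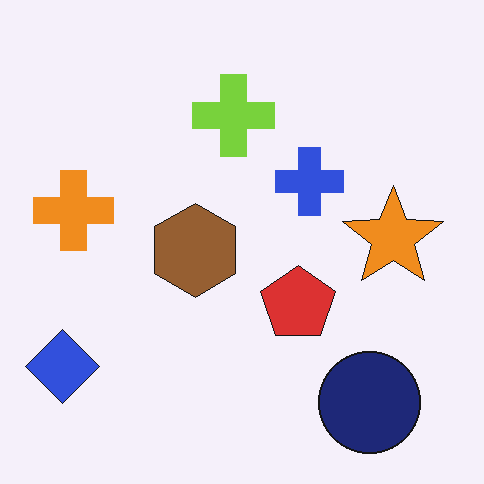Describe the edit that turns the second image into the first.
The transformation is: pixelated into visible square blocks.

Shapes are reduced to large square blocks; fine edges and outlines are lost — a downscale-then-upscale (mosaic) effect.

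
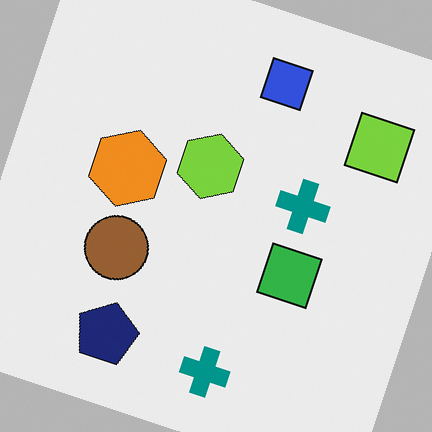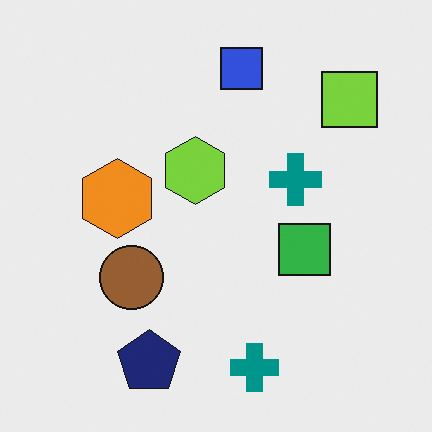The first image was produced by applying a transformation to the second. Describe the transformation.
The image was rotated clockwise by a clearly visible amount.

Every shape is tilted by the same angle and the image corners show triangular fill wedges — a whole-image rotation by a non-right angle.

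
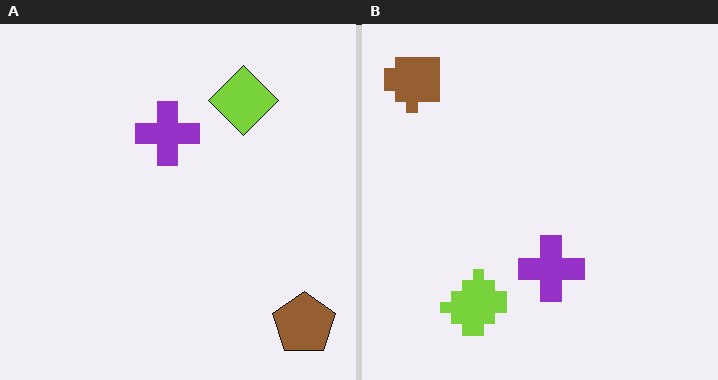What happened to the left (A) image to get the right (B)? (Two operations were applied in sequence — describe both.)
The image was rotated 180°, then coarsely pixelated.

The brown pentagon sits in the bottom-right of the left (A) image and the top-left of the right (B) — consistent with a whole-image 180° rotation. Shapes are reduced to large square blocks; fine edges and outlines are lost — a downscale-then-upscale (mosaic) effect.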